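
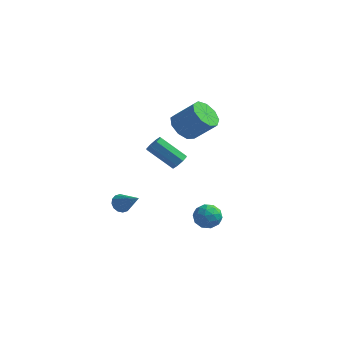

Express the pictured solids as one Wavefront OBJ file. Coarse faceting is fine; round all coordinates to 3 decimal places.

v -1.386 0.304 2.323
v -0.902 -0.331 1.908
v 0.251 -0.179 3.022
v -0.234 0.456 3.437
v -0.758 0.224 1.684
v 0.395 0.376 2.797
v -0.908 0.816 1.758
v 0.244 0.968 2.872
v -1.282 1.169 2.097
v -0.129 1.321 3.211
v -1.705 1.117 2.542
v -0.552 1.269 3.655
v -1.978 0.684 2.884
v -0.826 0.836 3.998
v -1.975 0.074 2.964
v -0.822 0.226 4.078
v -1.696 -0.429 2.744
v -0.544 -0.277 3.858
v -1.272 -0.589 2.327
v -0.12 -0.437 3.441
v 0.899 -3.384 -1.623
v 1.414 -2.829 -1.658
v 1.626 -4.011 -0.862
v 2.141 -3.456 -0.897
v 1.481 -3.339 -0.546
v 1.031 -2.951 -1.016
v 2.009 -3.889 -1.504
v 1.559 -3.501 -1.974
v 2.099 -3.141 -1.584
v 1.773 -2.801 -0.992
v 1.267 -4.039 -1.528
v 0.941 -3.699 -0.936
v 1.093 -3.052 -1.707
v 1.947 -3.788 -0.813
v 1.559 -3.719 -0.606
v 1.862 -3.393 -0.627
v 0.868 -3.123 -1.33
v 1.17 -2.797 -1.35
v 1.209 -3.097 -0.697
v 1.87 -4.043 -1.17
v 2.172 -3.717 -1.19
v 1.178 -3.447 -1.893
v 1.481 -3.121 -1.914
v 1.831 -3.743 -1.823
v 1.798 -2.909 -1.684
v 2.225 -3.278 -1.237
v 2.148 -3.532 -1.594
v 1.884 -3.304 -1.87
v 1.606 -2.709 -1.336
v 2.033 -3.078 -0.889
v 1.645 -3.008 -0.683
v 1.381 -2.781 -0.959
v 2.009 -2.893 -1.293
v 1.007 -3.762 -1.631
v 1.434 -4.131 -1.184
v 1.659 -4.059 -1.561
v 1.395 -3.832 -1.837
v 0.815 -3.562 -1.283
v 1.242 -3.931 -0.836
v 1.156 -3.536 -0.65
v 0.892 -3.308 -0.926
v 1.031 -3.947 -1.227
v -4.582 -0.233 -3.73
v -4.355 -0.545 -4.177
v -3.358 -0.747 -2.75
v -4.223 -0.27 -4.197
v -4.187 0.014 -4.093
v -4.257 0.233 -3.891
v -4.414 0.326 -3.647
v -4.615 0.27 -3.424
v -4.808 0.079 -3.284
v -4.94 -0.195 -3.263
v -4.976 -0.48 -3.368
v -4.906 -0.698 -3.57
v -4.749 -0.792 -3.814
v -4.548 -0.736 -4.037
v -2.502 2.381 -1.595
v -2.179 2.072 -1.257
v -3.575 1.89 -0.088
v -3.898 2.199 -0.425
v -2.158 2.49 -1.167
v -3.554 2.309 0.003
v -2.338 2.845 -1.327
v -3.734 2.663 -0.158
v -2.615 2.927 -1.644
v -4.01 2.746 -0.475
v -2.825 2.69 -1.932
v -4.221 2.508 -0.763
v -2.846 2.271 -2.023
v -4.242 2.09 -0.853
v -2.666 1.917 -1.862
v -4.062 1.735 -0.693
v -2.39 1.834 -1.545
v -3.785 1.653 -0.376
f 2 1 5
f 2 5 3
f 3 5 6
f 3 6 4
f 5 1 7
f 5 7 6
f 6 7 8
f 6 8 4
f 7 1 9
f 7 9 8
f 8 9 10
f 8 10 4
f 9 1 11
f 9 11 10
f 10 11 12
f 10 12 4
f 11 1 13
f 11 13 12
f 12 13 14
f 12 14 4
f 13 1 15
f 13 15 14
f 14 15 16
f 14 16 4
f 15 1 17
f 15 17 16
f 16 17 18
f 16 18 4
f 17 1 19
f 17 19 18
f 18 19 20
f 18 20 4
f 19 1 2
f 19 2 20
f 20 2 3
f 20 3 4
f 21 58 37
f 58 32 61
f 37 61 26
f 58 61 37
f 21 37 33
f 37 26 38
f 33 38 22
f 37 38 33
f 21 33 42
f 33 22 43
f 42 43 28
f 33 43 42
f 21 42 54
f 42 28 57
f 54 57 31
f 42 57 54
f 21 54 58
f 54 31 62
f 58 62 32
f 54 62 58
f 22 38 49
f 38 26 52
f 49 52 30
f 38 52 49
f 26 61 39
f 61 32 60
f 39 60 25
f 61 60 39
f 32 62 59
f 62 31 55
f 59 55 23
f 62 55 59
f 31 57 56
f 57 28 44
f 56 44 27
f 57 44 56
f 28 43 48
f 43 22 45
f 48 45 29
f 43 45 48
f 24 50 36
f 50 30 51
f 36 51 25
f 50 51 36
f 24 36 34
f 36 25 35
f 34 35 23
f 36 35 34
f 24 34 41
f 34 23 40
f 41 40 27
f 34 40 41
f 24 41 46
f 41 27 47
f 46 47 29
f 41 47 46
f 24 46 50
f 46 29 53
f 50 53 30
f 46 53 50
f 25 51 39
f 51 30 52
f 39 52 26
f 51 52 39
f 23 35 59
f 35 25 60
f 59 60 32
f 35 60 59
f 27 40 56
f 40 23 55
f 56 55 31
f 40 55 56
f 29 47 48
f 47 27 44
f 48 44 28
f 47 44 48
f 30 53 49
f 53 29 45
f 49 45 22
f 53 45 49
f 64 63 66
f 64 66 65
f 66 63 67
f 66 67 65
f 67 63 68
f 67 68 65
f 68 63 69
f 68 69 65
f 69 63 70
f 69 70 65
f 70 63 71
f 70 71 65
f 71 63 72
f 71 72 65
f 72 63 73
f 72 73 65
f 73 63 74
f 73 74 65
f 74 63 75
f 74 75 65
f 75 63 76
f 75 76 65
f 76 63 64
f 76 64 65
f 78 77 81
f 78 81 79
f 79 81 82
f 79 82 80
f 81 77 83
f 81 83 82
f 82 83 84
f 82 84 80
f 83 77 85
f 83 85 84
f 84 85 86
f 84 86 80
f 85 77 87
f 85 87 86
f 86 87 88
f 86 88 80
f 87 77 89
f 87 89 88
f 88 89 90
f 88 90 80
f 89 77 91
f 89 91 90
f 90 91 92
f 90 92 80
f 91 77 93
f 91 93 92
f 92 93 94
f 92 94 80
f 93 77 78
f 93 78 94
f 94 78 79
f 94 79 80



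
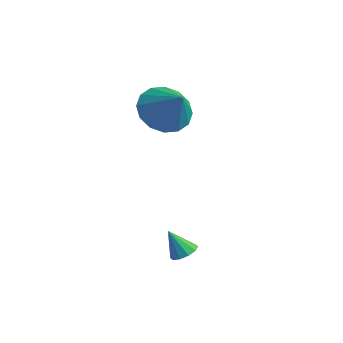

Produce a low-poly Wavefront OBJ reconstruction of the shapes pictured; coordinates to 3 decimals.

v -2.669 2.943 2.682
v -1.891 2.812 1.929
v -1.591 2.697 3.838
v -1.891 3.364 2.046
v -2.099 3.804 2.333
v -2.459 4.012 2.713
v -2.876 3.934 3.085
v -3.238 3.59 3.349
v -3.447 3.073 3.434
v -3.447 2.521 3.318
v -3.239 2.082 3.031
v -2.879 1.874 2.65
v -2.462 1.952 2.278
v -2.1 2.295 2.014
v 0.84 0.071 -1.748
v 1.151 0.428 -1.49
v 0.3 -0.151 -0.792
v 0.883 0.589 -1.604
v 0.597 0.553 -1.773
v 0.405 0.332 -1.933
v 0.378 0.011 -2.022
v 0.528 -0.287 -2.007
v 0.797 -0.448 -1.892
v 1.082 -0.411 -1.723
v 1.275 -0.191 -1.563
v 1.301 0.13 -1.474
f 2 1 4
f 2 4 3
f 4 1 5
f 4 5 3
f 5 1 6
f 5 6 3
f 6 1 7
f 6 7 3
f 7 1 8
f 7 8 3
f 8 1 9
f 8 9 3
f 9 1 10
f 9 10 3
f 10 1 11
f 10 11 3
f 11 1 12
f 11 12 3
f 12 1 13
f 12 13 3
f 13 1 14
f 13 14 3
f 14 1 2
f 14 2 3
f 16 15 18
f 16 18 17
f 18 15 19
f 18 19 17
f 19 15 20
f 19 20 17
f 20 15 21
f 20 21 17
f 21 15 22
f 21 22 17
f 22 15 23
f 22 23 17
f 23 15 24
f 23 24 17
f 24 15 25
f 24 25 17
f 25 15 26
f 25 26 17
f 26 15 16
f 26 16 17



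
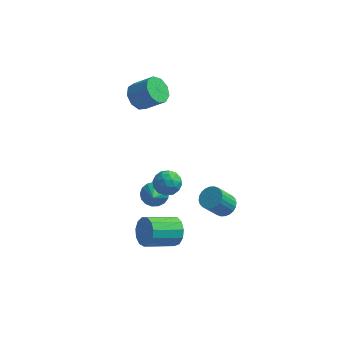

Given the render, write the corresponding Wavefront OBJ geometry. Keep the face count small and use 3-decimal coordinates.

v 2.078 -0.837 -3.302
v 2.586 -1.135 -2.731
v 1.31 -2.041 -2.067
v 0.802 -1.743 -2.638
v 2.404 -0.749 -2.554
v 1.127 -1.654 -1.891
v 2.118 -0.391 -2.615
v 0.842 -1.296 -1.952
v 1.82 -0.174 -2.894
v 0.543 -1.08 -2.23
v 1.604 -0.168 -3.302
v 0.327 -1.074 -2.639
v 1.538 -0.375 -3.71
v 0.261 -1.281 -3.047
v 1.644 -0.728 -3.989
v 0.367 -1.634 -3.325
v 1.888 -1.116 -4.049
v 0.611 -2.022 -3.385
v 2.192 -1.415 -3.872
v 0.916 -2.321 -3.209
v 2.46 -1.531 -3.514
v 1.184 -2.437 -2.851
v 2.607 -1.426 -3.089
v 1.331 -2.332 -2.425
v 1.265 -1.539 0.287
v 1.536 -1.88 -0.235
v 1.395 -2.361 0.893
v 1.792 -1.736 -0.094
v 1.927 -1.547 0.133
v 1.911 -1.356 0.396
v 1.747 -1.207 0.634
v 1.472 -1.134 0.793
v 1.15 -1.153 0.835
v 0.854 -1.261 0.752
v 0.653 -1.432 0.563
v 0.591 -1.628 0.31
v 0.684 -1.803 0.052
v 0.911 -1.918 -0.152
v 1.218 -1.946 -0.256
v 2.177 -1.194 1.245
v 2.512 -1.478 1.822
v 1.348 -2.022 1.318
v 1.683 -2.306 1.895
v 1.359 -1.659 1.946
v 1.871 -1.147 1.901
v 1.989 -2.353 1.239
v 2.501 -1.841 1.194
v 2.396 -2.194 1.818
v 2.006 -1.766 2.256
v 1.854 -1.734 0.884
v 1.464 -1.306 1.322
v 2.417 -1.263 1.527
v 1.443 -2.237 1.613
v 1.252 -1.856 1.643
v 1.449 -2.024 1.982
v 2.041 -1.069 1.573
v 2.238 -1.236 1.913
v 1.56 -1.342 1.986
v 1.622 -2.264 1.227
v 1.819 -2.431 1.567
v 2.411 -1.476 1.158
v 2.608 -1.644 1.497
v 2.3 -2.158 1.154
v 2.546 -1.852 1.864
v 2.059 -2.338 1.907
v 2.238 -2.365 1.521
v 2.539 -2.065 1.495
v 2.317 -1.6 2.121
v 1.83 -2.086 2.164
v 1.639 -1.706 2.194
v 1.94 -1.405 2.168
v 2.249 -2.021 2.119
v 2.03 -1.414 0.976
v 1.543 -1.9 1.019
v 1.92 -2.095 0.972
v 2.221 -1.794 0.946
v 1.801 -1.162 1.233
v 1.314 -1.648 1.276
v 1.321 -1.435 1.645
v 1.622 -1.135 1.619
v 1.611 -1.479 1.021
v -0.688 3.651 2.534
v -0.182 3.881 1.958
v 0.834 3.779 2.811
v 0.328 3.549 3.386
v -0.367 4.318 2.231
v 0.649 4.217 3.083
v -0.702 4.443 2.645
v 0.314 4.341 3.497
v -1.031 4.197 3.007
v -0.015 4.096 3.86
v -1.199 3.696 3.148
v -0.183 3.594 4
v -1.128 3.173 3.001
v -0.112 3.072 3.854
v -0.851 2.874 2.636
v 0.165 2.773 3.488
v -0.498 2.938 2.223
v 0.518 2.837 3.075
v -0.234 3.336 1.955
v 0.782 3.235 2.807
v 4.13 1.195 -2.861
v 4.496 0.651 -2.934
v 3.896 0.1 -1.832
v 3.53 0.645 -1.759
v 4.647 0.793 -2.781
v 4.047 0.242 -1.679
v 4.719 0.996 -2.64
v 4.119 0.445 -1.538
v 4.701 1.229 -2.533
v 4.102 0.679 -1.431
v 4.597 1.458 -2.476
v 3.997 0.907 -1.374
v 4.421 1.646 -2.477
v 3.822 1.095 -1.375
v 4.201 1.766 -2.537
v 3.602 1.215 -1.435
v 3.97 1.799 -2.646
v 3.371 1.248 -1.544
v 3.764 1.74 -2.788
v 3.164 1.189 -1.686
v 3.613 1.598 -2.941
v 3.013 1.047 -1.839
v 3.541 1.395 -3.082
v 2.941 0.844 -1.98
v 3.558 1.161 -3.189
v 2.959 0.611 -2.087
v 3.663 0.933 -3.246
v 3.063 0.382 -2.144
v 3.838 0.745 -3.245
v 3.239 0.194 -2.143
v 4.058 0.625 -3.185
v 3.459 0.074 -2.083
v 4.289 0.592 -3.076
v 3.69 0.041 -1.974
f 2 1 5
f 2 5 3
f 3 5 6
f 3 6 4
f 5 1 7
f 5 7 6
f 6 7 8
f 6 8 4
f 7 1 9
f 7 9 8
f 8 9 10
f 8 10 4
f 9 1 11
f 9 11 10
f 10 11 12
f 10 12 4
f 11 1 13
f 11 13 12
f 12 13 14
f 12 14 4
f 13 1 15
f 13 15 14
f 14 15 16
f 14 16 4
f 15 1 17
f 15 17 16
f 16 17 18
f 16 18 4
f 17 1 19
f 17 19 18
f 18 19 20
f 18 20 4
f 19 1 21
f 19 21 20
f 20 21 22
f 20 22 4
f 21 1 23
f 21 23 22
f 22 23 24
f 22 24 4
f 23 1 2
f 23 2 24
f 24 2 3
f 24 3 4
f 26 25 28
f 26 28 27
f 28 25 29
f 28 29 27
f 29 25 30
f 29 30 27
f 30 25 31
f 30 31 27
f 31 25 32
f 31 32 27
f 32 25 33
f 32 33 27
f 33 25 34
f 33 34 27
f 34 25 35
f 34 35 27
f 35 25 36
f 35 36 27
f 36 25 37
f 36 37 27
f 37 25 38
f 37 38 27
f 38 25 39
f 38 39 27
f 39 25 26
f 39 26 27
f 40 77 56
f 77 51 80
f 56 80 45
f 77 80 56
f 40 56 52
f 56 45 57
f 52 57 41
f 56 57 52
f 40 52 61
f 52 41 62
f 61 62 47
f 52 62 61
f 40 61 73
f 61 47 76
f 73 76 50
f 61 76 73
f 40 73 77
f 73 50 81
f 77 81 51
f 73 81 77
f 41 57 68
f 57 45 71
f 68 71 49
f 57 71 68
f 45 80 58
f 80 51 79
f 58 79 44
f 80 79 58
f 51 81 78
f 81 50 74
f 78 74 42
f 81 74 78
f 50 76 75
f 76 47 63
f 75 63 46
f 76 63 75
f 47 62 67
f 62 41 64
f 67 64 48
f 62 64 67
f 43 69 55
f 69 49 70
f 55 70 44
f 69 70 55
f 43 55 53
f 55 44 54
f 53 54 42
f 55 54 53
f 43 53 60
f 53 42 59
f 60 59 46
f 53 59 60
f 43 60 65
f 60 46 66
f 65 66 48
f 60 66 65
f 43 65 69
f 65 48 72
f 69 72 49
f 65 72 69
f 44 70 58
f 70 49 71
f 58 71 45
f 70 71 58
f 42 54 78
f 54 44 79
f 78 79 51
f 54 79 78
f 46 59 75
f 59 42 74
f 75 74 50
f 59 74 75
f 48 66 67
f 66 46 63
f 67 63 47
f 66 63 67
f 49 72 68
f 72 48 64
f 68 64 41
f 72 64 68
f 83 82 86
f 83 86 84
f 84 86 87
f 84 87 85
f 86 82 88
f 86 88 87
f 87 88 89
f 87 89 85
f 88 82 90
f 88 90 89
f 89 90 91
f 89 91 85
f 90 82 92
f 90 92 91
f 91 92 93
f 91 93 85
f 92 82 94
f 92 94 93
f 93 94 95
f 93 95 85
f 94 82 96
f 94 96 95
f 95 96 97
f 95 97 85
f 96 82 98
f 96 98 97
f 97 98 99
f 97 99 85
f 98 82 100
f 98 100 99
f 99 100 101
f 99 101 85
f 100 82 83
f 100 83 101
f 101 83 84
f 101 84 85
f 103 102 106
f 103 106 104
f 104 106 107
f 104 107 105
f 106 102 108
f 106 108 107
f 107 108 109
f 107 109 105
f 108 102 110
f 108 110 109
f 109 110 111
f 109 111 105
f 110 102 112
f 110 112 111
f 111 112 113
f 111 113 105
f 112 102 114
f 112 114 113
f 113 114 115
f 113 115 105
f 114 102 116
f 114 116 115
f 115 116 117
f 115 117 105
f 116 102 118
f 116 118 117
f 117 118 119
f 117 119 105
f 118 102 120
f 118 120 119
f 119 120 121
f 119 121 105
f 120 102 122
f 120 122 121
f 121 122 123
f 121 123 105
f 122 102 124
f 122 124 123
f 123 124 125
f 123 125 105
f 124 102 126
f 124 126 125
f 125 126 127
f 125 127 105
f 126 102 128
f 126 128 127
f 127 128 129
f 127 129 105
f 128 102 130
f 128 130 129
f 129 130 131
f 129 131 105
f 130 102 132
f 130 132 131
f 131 132 133
f 131 133 105
f 132 102 134
f 132 134 133
f 133 134 135
f 133 135 105
f 134 102 103
f 134 103 135
f 135 103 104
f 135 104 105



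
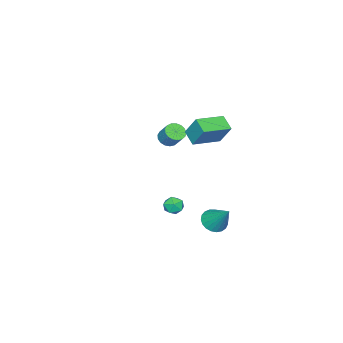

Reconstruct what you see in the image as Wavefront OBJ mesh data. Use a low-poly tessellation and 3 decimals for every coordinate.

v -0.98 1.729 2.825
v -1.479 0.863 3.393
v -0.859 2.582 4.232
v -1.358 1.715 4.8
v 0.798 0.925 3.16
v 0.299 0.058 3.728
v 0.919 1.777 4.567
v 0.42 0.911 5.135
v -1.029 1.366 -4.427
v -0.146 1.303 -4.639
v -0.551 2.694 -2.833
v -0.257 1.597 -4.851
v -0.501 1.85 -4.989
v -0.837 2.02 -5.03
v -1.206 2.077 -4.967
v -1.544 2.011 -4.811
v -1.793 1.833 -4.588
v -1.91 1.574 -4.338
v -1.874 1.28 -4.103
v -1.693 1 -3.924
v -1.396 0.784 -3.832
v -1.036 0.668 -3.844
v -0.675 0.672 -3.956
v -0.375 0.797 -4.15
v -0.188 1.02 -4.391
v -3.973 -3.945 -0.221
v -3.355 -3.778 -0.551
v -3.049 -3.009 0.412
v -3.667 -3.175 0.741
v -3.577 -3.543 -0.669
v -3.271 -2.773 0.294
v -3.89 -3.399 -0.684
v -3.584 -2.63 0.279
v -4.222 -3.381 -0.593
v -3.916 -2.611 0.369
v -4.497 -3.492 -0.418
v -4.191 -2.722 0.545
v -4.652 -3.706 -0.197
v -4.346 -2.936 0.766
v -4.651 -3.975 0.018
v -4.345 -3.206 0.981
v -4.495 -4.238 0.178
v -4.19 -3.468 1.141
v -4.22 -4.433 0.247
v -3.914 -3.663 1.21
v -3.887 -4.516 0.208
v -3.582 -3.747 1.171
v -3.575 -4.469 0.071
v -3.269 -3.699 1.034
v -3.353 -4.301 -0.133
v -3.048 -3.532 0.83
v -3.274 -4.052 -0.357
v -2.968 -3.282 0.605
v 3.711 2.035 -0.618
v 4.193 1.519 -0.735
v 2.947 1.241 -0.265
v 3.429 0.725 -0.382
v 3.527 1.191 0.152
v 3.999 1.681 -0.067
v 3.141 1.079 -0.933
v 3.613 1.569 -1.152
v 3.84 0.928 -0.93
v 4.078 0.998 -0.26
v 3.062 1.762 -0.74
v 3.3 1.832 -0.07
f 2 4 1
f 5 2 1
f 1 4 3
f 3 5 1
f 2 8 4
f 6 2 5
f 6 8 2
f 4 8 3
f 7 5 3
f 3 8 7
f 7 6 5
f 8 6 7
f 10 9 12
f 10 12 11
f 12 9 13
f 12 13 11
f 13 9 14
f 13 14 11
f 14 9 15
f 14 15 11
f 15 9 16
f 15 16 11
f 16 9 17
f 16 17 11
f 17 9 18
f 17 18 11
f 18 9 19
f 18 19 11
f 19 9 20
f 19 20 11
f 20 9 21
f 20 21 11
f 21 9 22
f 21 22 11
f 22 9 23
f 22 23 11
f 23 9 24
f 23 24 11
f 24 9 25
f 24 25 11
f 25 9 10
f 25 10 11
f 27 26 30
f 27 30 28
f 28 30 31
f 28 31 29
f 30 26 32
f 30 32 31
f 31 32 33
f 31 33 29
f 32 26 34
f 32 34 33
f 33 34 35
f 33 35 29
f 34 26 36
f 34 36 35
f 35 36 37
f 35 37 29
f 36 26 38
f 36 38 37
f 37 38 39
f 37 39 29
f 38 26 40
f 38 40 39
f 39 40 41
f 39 41 29
f 40 26 42
f 40 42 41
f 41 42 43
f 41 43 29
f 42 26 44
f 42 44 43
f 43 44 45
f 43 45 29
f 44 26 46
f 44 46 45
f 45 46 47
f 45 47 29
f 46 26 48
f 46 48 47
f 47 48 49
f 47 49 29
f 48 26 50
f 48 50 49
f 49 50 51
f 49 51 29
f 50 26 52
f 50 52 51
f 51 52 53
f 51 53 29
f 52 26 27
f 52 27 53
f 53 27 28
f 53 28 29
f 54 65 59
f 54 59 55
f 54 55 61
f 54 61 64
f 54 64 65
f 55 59 63
f 59 65 58
f 65 64 56
f 64 61 60
f 61 55 62
f 57 63 58
f 57 58 56
f 57 56 60
f 57 60 62
f 57 62 63
f 58 63 59
f 56 58 65
f 60 56 64
f 62 60 61
f 63 62 55



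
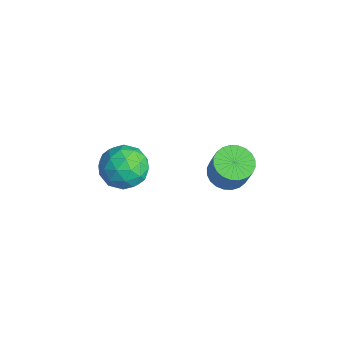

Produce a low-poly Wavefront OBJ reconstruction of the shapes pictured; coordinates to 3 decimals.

v -1.764 3.302 -0.767
v -0.851 3.126 -1.187
v -0.143 3.142 0.347
v -1.056 3.318 0.767
v -0.861 3.523 -1.186
v -0.153 3.539 0.348
v -1.008 3.888 -1.122
v -0.3 3.904 0.412
v -1.271 4.163 -1.004
v -0.562 4.179 0.53
v -1.608 4.307 -0.85
v -0.9 4.323 0.684
v -1.969 4.298 -0.683
v -1.261 4.314 0.851
v -2.299 4.137 -0.529
v -1.591 4.153 1.005
v -2.548 3.849 -0.411
v -1.839 3.865 1.123
v -2.677 3.478 -0.347
v -1.969 3.494 1.187
v -2.667 3.081 -0.348
v -1.959 3.097 1.186
v -2.52 2.716 -0.412
v -1.812 2.732 1.122
v -2.258 2.441 -0.53
v -1.549 2.457 1.004
v -1.92 2.297 -0.684
v -1.212 2.313 0.85
v -1.559 2.306 -0.851
v -0.851 2.322 0.683
v -1.229 2.467 -1.005
v -0.521 2.483 0.529
v -0.981 2.755 -1.123
v -0.272 2.771 0.411
v -1.967 -1.696 3.299
v -1.261 -1.245 2.37
v -0.759 -3.315 3.43
v -0.053 -2.864 2.501
v -0.059 -2.295 3.615
v -0.806 -1.294 3.534
v -1.214 -3.266 2.266
v -1.961 -2.265 2.185
v -0.796 -2.215 1.731
v -0.082 -1.615 2.565
v -1.938 -2.945 3.235
v -1.224 -2.345 4.069
v -1.72 -1.328 2.823
v -0.3 -3.232 2.977
v -0.303 -2.897 3.632
v 0.112 -2.632 3.086
v -1.453 -1.357 3.507
v -1.038 -1.092 2.961
v -0.331 -1.709 3.693
v -0.982 -3.468 2.839
v -0.567 -3.203 2.293
v -2.132 -1.928 2.714
v -1.717 -1.663 2.168
v -1.689 -2.851 2.107
v -1.032 -1.633 1.901
v -0.322 -2.585 1.979
v -1.004 -2.821 1.84
v -1.443 -2.233 1.793
v -0.612 -1.28 2.392
v 0.098 -2.232 2.469
v 0.094 -1.897 3.124
v -0.345 -1.309 3.076
v -0.339 -1.851 2.016
v -2.118 -2.328 3.331
v -1.408 -3.28 3.408
v -1.675 -3.251 2.724
v -2.114 -2.663 2.676
v -1.698 -1.975 3.821
v -0.988 -2.927 3.899
v -0.577 -2.327 4.007
v -1.016 -1.739 3.96
v -1.681 -2.709 3.784
f 2 1 5
f 2 5 3
f 3 5 6
f 3 6 4
f 5 1 7
f 5 7 6
f 6 7 8
f 6 8 4
f 7 1 9
f 7 9 8
f 8 9 10
f 8 10 4
f 9 1 11
f 9 11 10
f 10 11 12
f 10 12 4
f 11 1 13
f 11 13 12
f 12 13 14
f 12 14 4
f 13 1 15
f 13 15 14
f 14 15 16
f 14 16 4
f 15 1 17
f 15 17 16
f 16 17 18
f 16 18 4
f 17 1 19
f 17 19 18
f 18 19 20
f 18 20 4
f 19 1 21
f 19 21 20
f 20 21 22
f 20 22 4
f 21 1 23
f 21 23 22
f 22 23 24
f 22 24 4
f 23 1 25
f 23 25 24
f 24 25 26
f 24 26 4
f 25 1 27
f 25 27 26
f 26 27 28
f 26 28 4
f 27 1 29
f 27 29 28
f 28 29 30
f 28 30 4
f 29 1 31
f 29 31 30
f 30 31 32
f 30 32 4
f 31 1 33
f 31 33 32
f 32 33 34
f 32 34 4
f 33 1 2
f 33 2 34
f 34 2 3
f 34 3 4
f 35 72 51
f 72 46 75
f 51 75 40
f 72 75 51
f 35 51 47
f 51 40 52
f 47 52 36
f 51 52 47
f 35 47 56
f 47 36 57
f 56 57 42
f 47 57 56
f 35 56 68
f 56 42 71
f 68 71 45
f 56 71 68
f 35 68 72
f 68 45 76
f 72 76 46
f 68 76 72
f 36 52 63
f 52 40 66
f 63 66 44
f 52 66 63
f 40 75 53
f 75 46 74
f 53 74 39
f 75 74 53
f 46 76 73
f 76 45 69
f 73 69 37
f 76 69 73
f 45 71 70
f 71 42 58
f 70 58 41
f 71 58 70
f 42 57 62
f 57 36 59
f 62 59 43
f 57 59 62
f 38 64 50
f 64 44 65
f 50 65 39
f 64 65 50
f 38 50 48
f 50 39 49
f 48 49 37
f 50 49 48
f 38 48 55
f 48 37 54
f 55 54 41
f 48 54 55
f 38 55 60
f 55 41 61
f 60 61 43
f 55 61 60
f 38 60 64
f 60 43 67
f 64 67 44
f 60 67 64
f 39 65 53
f 65 44 66
f 53 66 40
f 65 66 53
f 37 49 73
f 49 39 74
f 73 74 46
f 49 74 73
f 41 54 70
f 54 37 69
f 70 69 45
f 54 69 70
f 43 61 62
f 61 41 58
f 62 58 42
f 61 58 62
f 44 67 63
f 67 43 59
f 63 59 36
f 67 59 63



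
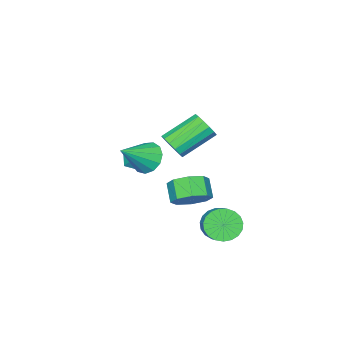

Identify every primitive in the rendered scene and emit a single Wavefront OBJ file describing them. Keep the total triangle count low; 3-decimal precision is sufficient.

v 0.142 1.179 -1.737
v 0.863 0.959 -2.191
v 1.42 1.641 -1.636
v 0.698 1.861 -1.183
v 0.728 1.233 -2.392
v 1.284 1.915 -1.837
v 0.491 1.498 -2.479
v 1.048 2.18 -1.925
v 0.194 1.708 -2.439
v 0.75 2.389 -1.884
v -0.112 1.826 -2.277
v 0.444 2.508 -1.722
v -0.374 1.833 -2.022
v 0.182 2.514 -1.467
v -0.547 1.726 -1.718
v 0.009 2.407 -1.163
v -0.601 1.525 -1.417
v -0.045 2.206 -0.862
v -0.527 1.264 -1.171
v 0.03 1.945 -0.617
v -0.336 0.989 -1.024
v 0.22 1.67 -0.469
v -0.063 0.746 -1
v 0.493 1.427 -0.445
v 0.245 0.578 -1.103
v 0.801 1.26 -0.548
v 0.536 0.515 -1.316
v 1.092 1.196 -0.761
v 0.758 0.566 -1.602
v 1.314 1.247 -1.047
v 0.874 0.723 -1.911
v 1.43 1.405 -1.356
v 0.381 -0.241 -0.692
v 1.214 -0.37 -0.254
v 0.732 -1.027 0.47
v -0.101 -0.899 0.032
v 0.843 0.196 0.014
v 0.362 -0.462 0.737
v 0.202 0.505 -0.132
v -0.28 -0.153 0.591
v -0.335 0.378 -0.606
v -0.817 -0.28 0.118
v -0.452 -0.113 -1.13
v -0.934 -0.77 -0.406
v -0.082 -0.678 -1.397
v -0.563 -1.336 -0.674
v 0.56 -0.987 -1.251
v 0.078 -1.645 -0.528
v 1.097 -0.86 -0.778
v 0.615 -1.518 -0.054
v 0.364 -2.916 0.896
v 0.89 -2.556 0.26
v 1.816 -3.184 1.944
v 0.745 -2.173 0.559
v 0.478 -2.026 0.965
v 0.176 -2.162 1.349
v -0.066 -2.537 1.589
v -0.172 -3.033 1.609
v -0.108 -3.491 1.402
v 0.107 -3.767 1.035
v 0.403 -3.773 0.623
v 0.687 -3.507 0.298
v 0.869 -3.053 0.163
v 1.55 -0.356 3.274
v 1.926 -0.446 3.905
v 0.446 0.185 4.877
v 0.07 0.276 4.246
v 2.005 -0.088 3.793
v 0.525 0.543 4.765
v 1.962 0.198 3.542
v 0.482 0.829 4.514
v 1.809 0.335 3.219
v 0.329 0.967 4.191
v 1.586 0.288 2.911
v 0.106 0.919 3.883
v 1.354 0.068 2.7
v -0.126 0.7 3.672
v 1.174 -0.265 2.643
v -0.306 0.366 3.615
v 1.095 -0.623 2.755
v -0.385 0.008 3.727
v 1.138 -0.909 3.006
v -0.342 -0.278 3.978
v 1.291 -1.047 3.329
v -0.189 -0.415 4.301
v 1.514 -0.999 3.637
v 0.034 -0.368 4.609
v 1.746 -0.78 3.848
v 0.266 -0.148 4.82
v -0.029 -3.263 0.448
v 0.336 -3.453 -0.15
v -0.316 -4.387 0.63
v 0.049 -4.577 0.032
v 0.408 -4.34 0.616
v 0.585 -3.646 0.504
v -0.565 -4.194 -0.024
v -0.388 -3.5 -0.136
v 0.004 -4.029 -0.441
v 0.606 -4.119 -0.046
v -0.586 -3.721 0.526
v 0.016 -3.811 0.921
f 2 1 5
f 2 5 3
f 3 5 6
f 3 6 4
f 5 1 7
f 5 7 6
f 6 7 8
f 6 8 4
f 7 1 9
f 7 9 8
f 8 9 10
f 8 10 4
f 9 1 11
f 9 11 10
f 10 11 12
f 10 12 4
f 11 1 13
f 11 13 12
f 12 13 14
f 12 14 4
f 13 1 15
f 13 15 14
f 14 15 16
f 14 16 4
f 15 1 17
f 15 17 16
f 16 17 18
f 16 18 4
f 17 1 19
f 17 19 18
f 18 19 20
f 18 20 4
f 19 1 21
f 19 21 20
f 20 21 22
f 20 22 4
f 21 1 23
f 21 23 22
f 22 23 24
f 22 24 4
f 23 1 25
f 23 25 24
f 24 25 26
f 24 26 4
f 25 1 27
f 25 27 26
f 26 27 28
f 26 28 4
f 27 1 29
f 27 29 28
f 28 29 30
f 28 30 4
f 29 1 31
f 29 31 30
f 30 31 32
f 30 32 4
f 31 1 2
f 31 2 32
f 32 2 3
f 32 3 4
f 34 33 37
f 34 37 35
f 35 37 38
f 35 38 36
f 37 33 39
f 37 39 38
f 38 39 40
f 38 40 36
f 39 33 41
f 39 41 40
f 40 41 42
f 40 42 36
f 41 33 43
f 41 43 42
f 42 43 44
f 42 44 36
f 43 33 45
f 43 45 44
f 44 45 46
f 44 46 36
f 45 33 47
f 45 47 46
f 46 47 48
f 46 48 36
f 47 33 49
f 47 49 48
f 48 49 50
f 48 50 36
f 49 33 34
f 49 34 50
f 50 34 35
f 50 35 36
f 52 51 54
f 52 54 53
f 54 51 55
f 54 55 53
f 55 51 56
f 55 56 53
f 56 51 57
f 56 57 53
f 57 51 58
f 57 58 53
f 58 51 59
f 58 59 53
f 59 51 60
f 59 60 53
f 60 51 61
f 60 61 53
f 61 51 62
f 61 62 53
f 62 51 63
f 62 63 53
f 63 51 52
f 63 52 53
f 65 64 68
f 65 68 66
f 66 68 69
f 66 69 67
f 68 64 70
f 68 70 69
f 69 70 71
f 69 71 67
f 70 64 72
f 70 72 71
f 71 72 73
f 71 73 67
f 72 64 74
f 72 74 73
f 73 74 75
f 73 75 67
f 74 64 76
f 74 76 75
f 75 76 77
f 75 77 67
f 76 64 78
f 76 78 77
f 77 78 79
f 77 79 67
f 78 64 80
f 78 80 79
f 79 80 81
f 79 81 67
f 80 64 82
f 80 82 81
f 81 82 83
f 81 83 67
f 82 64 84
f 82 84 83
f 83 84 85
f 83 85 67
f 84 64 86
f 84 86 85
f 85 86 87
f 85 87 67
f 86 64 88
f 86 88 87
f 87 88 89
f 87 89 67
f 88 64 65
f 88 65 89
f 89 65 66
f 89 66 67
f 90 101 95
f 90 95 91
f 90 91 97
f 90 97 100
f 90 100 101
f 91 95 99
f 95 101 94
f 101 100 92
f 100 97 96
f 97 91 98
f 93 99 94
f 93 94 92
f 93 92 96
f 93 96 98
f 93 98 99
f 94 99 95
f 92 94 101
f 96 92 100
f 98 96 97
f 99 98 91



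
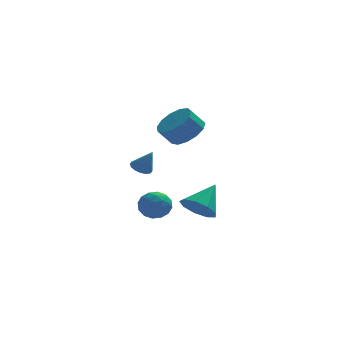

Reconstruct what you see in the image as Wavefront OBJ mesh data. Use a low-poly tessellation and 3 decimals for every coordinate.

v -3.683 -0.449 -1.884
v -3.017 -0.62 -2.438
v -4.083 -1.82 -1.942
v -3.417 -1.991 -2.496
v -3.249 -1.791 -1.653
v -3.002 -0.944 -1.617
v -4.098 -1.496 -2.763
v -3.851 -0.649 -2.727
v -3.274 -1.267 -2.982
v -2.749 -1.449 -2.296
v -4.351 -0.991 -2.084
v -3.826 -1.173 -1.398
v -3.315 -0.414 -2.156
v -3.785 -2.026 -2.224
v -3.686 -1.908 -1.728
v -3.295 -2.009 -2.054
v -3.306 -0.605 -1.673
v -2.915 -0.705 -1.999
v -3.051 -1.393 -1.537
v -4.185 -1.735 -2.381
v -3.794 -1.835 -2.707
v -3.805 -0.431 -2.326
v -3.414 -0.532 -2.652
v -4.049 -1.047 -2.843
v -3.075 -0.895 -2.802
v -3.31 -1.701 -2.835
v -3.71 -1.41 -2.992
v -3.565 -0.912 -2.971
v -2.766 -1.002 -2.398
v -3.001 -1.808 -2.432
v -2.902 -1.69 -1.936
v -2.757 -1.192 -1.915
v -2.917 -1.382 -2.718
v -4.099 -0.632 -1.948
v -4.334 -1.438 -1.982
v -4.343 -1.248 -2.465
v -4.198 -0.75 -2.444
v -3.79 -0.739 -1.545
v -4.025 -1.545 -1.578
v -3.535 -1.528 -1.409
v -3.39 -1.03 -1.388
v -4.183 -1.058 -1.662
v -2.051 -1.791 2.726
v -1.418 -2.467 3.154
v -2.097 -2.566 4.002
v -2.729 -1.889 3.574
v -1.255 -1.95 3.345
v -1.934 -2.048 4.192
v -1.345 -1.382 3.339
v -2.024 -1.481 4.187
v -1.659 -0.944 3.139
v -2.337 -1.043 3.986
v -2.097 -0.775 2.808
v -2.776 -0.874 3.655
v -2.52 -0.928 2.451
v -3.199 -1.027 3.298
v -2.794 -1.355 2.181
v -3.473 -1.454 3.028
v -2.833 -1.921 2.085
v -3.511 -2.019 2.932
v -2.622 -2.445 2.192
v -3.301 -2.543 3.039
v -2.231 -2.761 2.469
v -2.91 -2.86 3.316
v -1.782 -2.769 2.828
v -2.461 -2.868 3.675
v -1.298 -0.083 -3.018
v -0.462 -0.255 -3.595
v -0.282 0.903 -1.842
v -0.786 0.333 -3.809
v -1.349 0.726 -3.653
v -1.888 0.741 -3.199
v -2.151 0.37 -2.661
v -2.014 -0.213 -2.289
v -1.542 -0.735 -2.259
v -0.956 -0.952 -2.583
v -0.529 -0.763 -3.111
v -4.183 -1.027 0.264
v -3.678 -0.761 0.116
v -3.677 -1.373 1.376
v -3.842 -0.546 0.258
v -4.097 -0.46 0.401
v -4.376 -0.525 0.508
v -4.603 -0.725 0.549
v -4.717 -1.006 0.514
v -4.689 -1.293 0.412
v -4.525 -1.508 0.27
v -4.269 -1.594 0.127
v -3.991 -1.529 0.02
v -3.764 -1.328 -0.021
v -3.649 -1.048 0.014
f 1 38 17
f 38 12 41
f 17 41 6
f 38 41 17
f 1 17 13
f 17 6 18
f 13 18 2
f 17 18 13
f 1 13 22
f 13 2 23
f 22 23 8
f 13 23 22
f 1 22 34
f 22 8 37
f 34 37 11
f 22 37 34
f 1 34 38
f 34 11 42
f 38 42 12
f 34 42 38
f 2 18 29
f 18 6 32
f 29 32 10
f 18 32 29
f 6 41 19
f 41 12 40
f 19 40 5
f 41 40 19
f 12 42 39
f 42 11 35
f 39 35 3
f 42 35 39
f 11 37 36
f 37 8 24
f 36 24 7
f 37 24 36
f 8 23 28
f 23 2 25
f 28 25 9
f 23 25 28
f 4 30 16
f 30 10 31
f 16 31 5
f 30 31 16
f 4 16 14
f 16 5 15
f 14 15 3
f 16 15 14
f 4 14 21
f 14 3 20
f 21 20 7
f 14 20 21
f 4 21 26
f 21 7 27
f 26 27 9
f 21 27 26
f 4 26 30
f 26 9 33
f 30 33 10
f 26 33 30
f 5 31 19
f 31 10 32
f 19 32 6
f 31 32 19
f 3 15 39
f 15 5 40
f 39 40 12
f 15 40 39
f 7 20 36
f 20 3 35
f 36 35 11
f 20 35 36
f 9 27 28
f 27 7 24
f 28 24 8
f 27 24 28
f 10 33 29
f 33 9 25
f 29 25 2
f 33 25 29
f 44 43 47
f 44 47 45
f 45 47 48
f 45 48 46
f 47 43 49
f 47 49 48
f 48 49 50
f 48 50 46
f 49 43 51
f 49 51 50
f 50 51 52
f 50 52 46
f 51 43 53
f 51 53 52
f 52 53 54
f 52 54 46
f 53 43 55
f 53 55 54
f 54 55 56
f 54 56 46
f 55 43 57
f 55 57 56
f 56 57 58
f 56 58 46
f 57 43 59
f 57 59 58
f 58 59 60
f 58 60 46
f 59 43 61
f 59 61 60
f 60 61 62
f 60 62 46
f 61 43 63
f 61 63 62
f 62 63 64
f 62 64 46
f 63 43 65
f 63 65 64
f 64 65 66
f 64 66 46
f 65 43 44
f 65 44 66
f 66 44 45
f 66 45 46
f 68 67 70
f 68 70 69
f 70 67 71
f 70 71 69
f 71 67 72
f 71 72 69
f 72 67 73
f 72 73 69
f 73 67 74
f 73 74 69
f 74 67 75
f 74 75 69
f 75 67 76
f 75 76 69
f 76 67 77
f 76 77 69
f 77 67 68
f 77 68 69
f 79 78 81
f 79 81 80
f 81 78 82
f 81 82 80
f 82 78 83
f 82 83 80
f 83 78 84
f 83 84 80
f 84 78 85
f 84 85 80
f 85 78 86
f 85 86 80
f 86 78 87
f 86 87 80
f 87 78 88
f 87 88 80
f 88 78 89
f 88 89 80
f 89 78 90
f 89 90 80
f 90 78 91
f 90 91 80
f 91 78 79
f 91 79 80



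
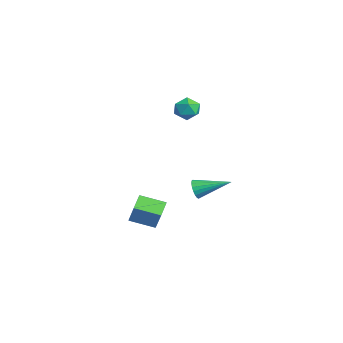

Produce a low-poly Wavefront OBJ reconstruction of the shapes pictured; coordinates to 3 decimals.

v -1.061 0.002 -1.386
v -0.707 0.074 -1.95
v -0.359 1.818 -0.714
v -0.968 0.2 -2.019
v -1.248 0.287 -1.962
v -1.49 0.317 -1.791
v -1.648 0.285 -1.54
v -1.689 0.197 -1.258
v -1.606 0.07 -1.002
v -1.414 -0.07 -0.821
v -1.153 -0.197 -0.752
v -0.874 -0.284 -0.809
v -0.631 -0.314 -0.98
v -0.474 -0.282 -1.231
v -0.433 -0.194 -1.513
v -0.516 -0.067 -1.77
v -3.513 0.871 4.027
v -3.003 0.513 3.447
v -4.437 -0.133 3.833
v -3.927 -0.491 3.253
v -3.705 -0.493 4.075
v -3.133 0.127 4.195
v -4.307 0.253 3.085
v -3.735 0.873 3.205
v -3.493 0.13 2.865
v -3.121 -0.33 3.477
v -4.319 0.71 3.803
v -3.947 0.25 4.415
v -2.382 -1.934 -4.785
v -2.938 -3.338 -4.32
v -3.238 -1.42 -4.256
v -3.794 -2.824 -3.79
v -1.446 -1.836 -3.37
v -2.002 -3.24 -2.904
v -2.302 -1.322 -2.84
v -2.858 -2.726 -2.375
f 2 1 4
f 2 4 3
f 4 1 5
f 4 5 3
f 5 1 6
f 5 6 3
f 6 1 7
f 6 7 3
f 7 1 8
f 7 8 3
f 8 1 9
f 8 9 3
f 9 1 10
f 9 10 3
f 10 1 11
f 10 11 3
f 11 1 12
f 11 12 3
f 12 1 13
f 12 13 3
f 13 1 14
f 13 14 3
f 14 1 15
f 14 15 3
f 15 1 16
f 15 16 3
f 16 1 2
f 16 2 3
f 17 28 22
f 17 22 18
f 17 18 24
f 17 24 27
f 17 27 28
f 18 22 26
f 22 28 21
f 28 27 19
f 27 24 23
f 24 18 25
f 20 26 21
f 20 21 19
f 20 19 23
f 20 23 25
f 20 25 26
f 21 26 22
f 19 21 28
f 23 19 27
f 25 23 24
f 26 25 18
f 30 32 29
f 33 30 29
f 29 32 31
f 31 33 29
f 30 36 32
f 34 30 33
f 34 36 30
f 32 36 31
f 35 33 31
f 31 36 35
f 35 34 33
f 36 34 35



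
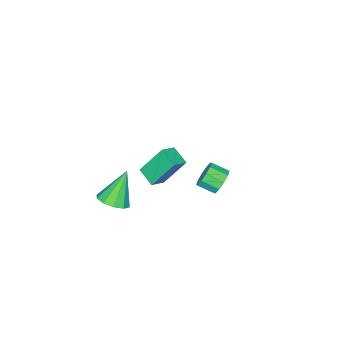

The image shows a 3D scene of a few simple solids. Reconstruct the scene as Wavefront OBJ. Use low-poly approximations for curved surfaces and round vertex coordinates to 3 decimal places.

v 1.691 0.304 3.876
v 2.54 0.218 4.27
v 1.982 1.281 3.462
v 2.831 1.195 3.856
v 2.349 -0.575 2.264
v 3.198 -0.661 2.658
v 2.64 0.402 1.85
v 3.489 0.316 2.244
v -3.543 -0.596 -3.537
v -3.133 -0.147 -2.972
v -2.766 -1.056 -2.518
v -3.177 -1.504 -3.083
v -3.601 -0.244 -2.787
v -3.235 -1.153 -2.333
v -4.048 -0.475 -2.889
v -3.681 -1.384 -2.435
v -4.302 -0.752 -3.239
v -3.935 -1.661 -2.784
v -4.266 -0.969 -3.702
v -3.899 -1.878 -3.248
v -3.954 -1.044 -4.102
v -3.587 -1.953 -3.648
v -3.485 -0.947 -4.287
v -3.119 -1.856 -3.833
v -3.039 -0.716 -4.185
v -2.672 -1.625 -3.731
v -2.785 -0.439 -3.836
v -2.418 -1.348 -3.381
v -2.821 -0.222 -3.372
v -2.454 -1.131 -2.918
v 2.998 -2.592 -1.254
v 3.636 -2.028 -0.906
v 1.962 -2.508 0.514
v 3.237 -1.709 -1.156
v 2.746 -1.728 -1.442
v 2.351 -2.076 -1.657
v 2.204 -2.622 -1.717
v 2.36 -3.156 -1.601
v 2.759 -3.475 -1.352
v 3.25 -3.456 -1.065
v 3.644 -3.108 -0.85
v 3.792 -2.562 -0.79
f 2 4 1
f 5 2 1
f 1 4 3
f 3 5 1
f 2 8 4
f 6 2 5
f 6 8 2
f 4 8 3
f 7 5 3
f 3 8 7
f 7 6 5
f 8 6 7
f 10 9 13
f 10 13 11
f 11 13 14
f 11 14 12
f 13 9 15
f 13 15 14
f 14 15 16
f 14 16 12
f 15 9 17
f 15 17 16
f 16 17 18
f 16 18 12
f 17 9 19
f 17 19 18
f 18 19 20
f 18 20 12
f 19 9 21
f 19 21 20
f 20 21 22
f 20 22 12
f 21 9 23
f 21 23 22
f 22 23 24
f 22 24 12
f 23 9 25
f 23 25 24
f 24 25 26
f 24 26 12
f 25 9 27
f 25 27 26
f 26 27 28
f 26 28 12
f 27 9 29
f 27 29 28
f 28 29 30
f 28 30 12
f 29 9 10
f 29 10 30
f 30 10 11
f 30 11 12
f 32 31 34
f 32 34 33
f 34 31 35
f 34 35 33
f 35 31 36
f 35 36 33
f 36 31 37
f 36 37 33
f 37 31 38
f 37 38 33
f 38 31 39
f 38 39 33
f 39 31 40
f 39 40 33
f 40 31 41
f 40 41 33
f 41 31 42
f 41 42 33
f 42 31 32
f 42 32 33



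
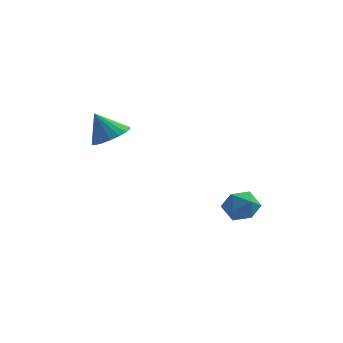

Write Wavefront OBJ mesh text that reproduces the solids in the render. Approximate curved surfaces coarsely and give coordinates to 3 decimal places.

v 2.976 2.171 -3.011
v 3.592 2.48 -3.415
v 3.368 0.98 -3.325
v 3.984 1.289 -3.729
v 3.963 1.34 -2.932
v 3.721 2.076 -2.738
v 3.239 1.384 -4.002
v 2.997 2.12 -3.808
v 3.755 1.994 -4.028
v 4.202 1.967 -3.366
v 2.758 1.493 -3.374
v 3.205 1.466 -2.712
v -1.304 0.913 0.064
v -0.799 0.313 0.337
v -1.936 0.887 1.176
v -0.625 0.621 0.443
v -0.586 0.987 0.474
v -0.688 1.338 0.423
v -0.913 1.605 0.302
v -1.215 1.735 0.133
v -1.534 1.702 -0.049
v -1.808 1.513 -0.209
v -1.982 1.205 -0.315
v -2.022 0.839 -0.346
v -1.919 0.488 -0.296
v -1.695 0.221 -0.175
v -1.393 0.091 -0.006
v -1.073 0.123 0.177
f 1 12 6
f 1 6 2
f 1 2 8
f 1 8 11
f 1 11 12
f 2 6 10
f 6 12 5
f 12 11 3
f 11 8 7
f 8 2 9
f 4 10 5
f 4 5 3
f 4 3 7
f 4 7 9
f 4 9 10
f 5 10 6
f 3 5 12
f 7 3 11
f 9 7 8
f 10 9 2
f 14 13 16
f 14 16 15
f 16 13 17
f 16 17 15
f 17 13 18
f 17 18 15
f 18 13 19
f 18 19 15
f 19 13 20
f 19 20 15
f 20 13 21
f 20 21 15
f 21 13 22
f 21 22 15
f 22 13 23
f 22 23 15
f 23 13 24
f 23 24 15
f 24 13 25
f 24 25 15
f 25 13 26
f 25 26 15
f 26 13 27
f 26 27 15
f 27 13 28
f 27 28 15
f 28 13 14
f 28 14 15



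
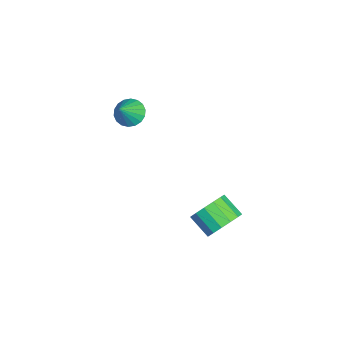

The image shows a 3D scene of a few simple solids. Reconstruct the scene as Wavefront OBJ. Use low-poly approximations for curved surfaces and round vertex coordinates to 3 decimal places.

v 3.971 1.683 -2.885
v 4.495 1.939 -2.048
v 3.733 1.113 -1.318
v 3.209 0.857 -2.155
v 4.097 2.286 -2.072
v 3.335 1.459 -1.342
v 3.665 2.47 -2.313
v 2.903 1.644 -1.583
v 3.315 2.444 -2.708
v 2.554 1.618 -1.978
v 3.141 2.214 -3.15
v 2.379 1.388 -2.42
v 3.189 1.842 -3.521
v 2.428 1.015 -2.791
v 3.447 1.427 -3.722
v 2.685 0.601 -2.992
v 3.845 1.081 -3.698
v 3.083 0.254 -2.968
v 4.277 0.896 -3.457
v 3.515 0.07 -2.727
v 4.626 0.922 -3.062
v 3.865 0.096 -2.332
v 4.801 1.152 -2.62
v 4.039 0.326 -1.89
v 4.752 1.525 -2.249
v 3.991 0.698 -1.519
v -2.533 -2.971 -0.418
v -1.904 -3.015 -0.958
v -1.607 -3.429 0.698
v -1.882 -2.668 -0.834
v -1.989 -2.381 -0.627
v -2.204 -2.211 -0.379
v -2.483 -2.191 -0.139
v -2.773 -2.326 0.046
v -3.015 -2.589 0.139
v -3.162 -2.928 0.122
v -3.184 -3.275 -0.002
v -3.077 -3.562 -0.208
v -2.862 -3.732 -0.456
v -2.582 -3.752 -0.697
v -2.293 -3.616 -0.882
v -2.05 -3.354 -0.975
f 2 1 5
f 2 5 3
f 3 5 6
f 3 6 4
f 5 1 7
f 5 7 6
f 6 7 8
f 6 8 4
f 7 1 9
f 7 9 8
f 8 9 10
f 8 10 4
f 9 1 11
f 9 11 10
f 10 11 12
f 10 12 4
f 11 1 13
f 11 13 12
f 12 13 14
f 12 14 4
f 13 1 15
f 13 15 14
f 14 15 16
f 14 16 4
f 15 1 17
f 15 17 16
f 16 17 18
f 16 18 4
f 17 1 19
f 17 19 18
f 18 19 20
f 18 20 4
f 19 1 21
f 19 21 20
f 20 21 22
f 20 22 4
f 21 1 23
f 21 23 22
f 22 23 24
f 22 24 4
f 23 1 25
f 23 25 24
f 24 25 26
f 24 26 4
f 25 1 2
f 25 2 26
f 26 2 3
f 26 3 4
f 28 27 30
f 28 30 29
f 30 27 31
f 30 31 29
f 31 27 32
f 31 32 29
f 32 27 33
f 32 33 29
f 33 27 34
f 33 34 29
f 34 27 35
f 34 35 29
f 35 27 36
f 35 36 29
f 36 27 37
f 36 37 29
f 37 27 38
f 37 38 29
f 38 27 39
f 38 39 29
f 39 27 40
f 39 40 29
f 40 27 41
f 40 41 29
f 41 27 42
f 41 42 29
f 42 27 28
f 42 28 29



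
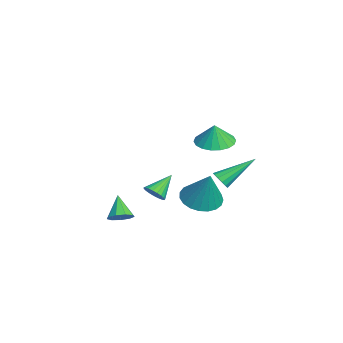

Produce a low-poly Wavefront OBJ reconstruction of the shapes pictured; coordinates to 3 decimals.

v 2.126 1.845 2.574
v 3.045 1.961 2.415
v 2.314 1.795 3.626
v 2.907 2.354 2.458
v 2.615 2.646 2.524
v 2.226 2.779 2.6
v 1.817 2.727 2.671
v 1.469 2.501 2.722
v 1.251 2.144 2.745
v 1.207 1.728 2.733
v 1.344 1.336 2.69
v 1.637 1.044 2.624
v 2.026 0.91 2.548
v 2.435 0.962 2.477
v 2.783 1.189 2.426
v 3 1.545 2.403
v -3.011 1.965 -3.633
v -2.038 1.718 -4.031
v -2.169 2.275 -1.767
v -2.056 2.162 -4.097
v -2.24 2.572 -4.082
v -2.556 2.877 -3.99
v -2.952 3.024 -3.836
v -3.357 2.988 -3.647
v -3.703 2.775 -3.455
v -3.929 2.422 -3.294
v -3.997 1.99 -3.191
v -3.894 1.553 -3.165
v -3.638 1.188 -3.22
v -3.274 0.957 -3.346
v -2.865 0.9 -3.521
v -2.481 1.028 -3.716
v -2.188 1.317 -3.896
v 1.956 -0.849 -0.692
v 2.192 -1.133 -0.231
v 1.344 0.009 0.152
v 2.363 -0.964 -0.28
v 2.463 -0.775 -0.399
v 2.476 -0.598 -0.569
v 2.399 -0.465 -0.761
v 2.245 -0.399 -0.94
v 2.042 -0.41 -1.076
v 1.823 -0.497 -1.146
v 1.628 -0.645 -1.137
v 1.489 -0.829 -1.052
v 1.431 -1.015 -0.903
v 1.464 -1.174 -0.719
v 1.582 -1.275 -0.529
v 1.765 -1.304 -0.368
v 1.98 -1.253 -0.262
v -0.054 -2.187 -3.176
v 0.398 -2.448 -2.789
v -0.946 -2.233 -2.164
v 0.41 -2.005 -2.759
v 0.204 -1.646 -2.923
v -0.122 -1.541 -3.206
v -0.417 -1.737 -3.475
v -0.542 -2.144 -3.604
v -0.438 -2.571 -3.533
v -0.155 -2.818 -3.295
v 0.175 -2.769 -3.001
v 2.468 2.055 0.225
v 2.794 2.334 -0.086
v 2.132 3.685 1.335
v 2.522 2.36 -0.206
v 2.233 2.289 -0.189
v 2.018 2.144 -0.041
v 1.946 1.97 0.192
v 2.04 1.824 0.435
v 2.27 1.751 0.611
v 2.562 1.775 0.665
v 2.825 1.888 0.579
v 2.975 2.054 0.38
v 2.963 2.22 0.133
f 2 1 4
f 2 4 3
f 4 1 5
f 4 5 3
f 5 1 6
f 5 6 3
f 6 1 7
f 6 7 3
f 7 1 8
f 7 8 3
f 8 1 9
f 8 9 3
f 9 1 10
f 9 10 3
f 10 1 11
f 10 11 3
f 11 1 12
f 11 12 3
f 12 1 13
f 12 13 3
f 13 1 14
f 13 14 3
f 14 1 15
f 14 15 3
f 15 1 16
f 15 16 3
f 16 1 2
f 16 2 3
f 18 17 20
f 18 20 19
f 20 17 21
f 20 21 19
f 21 17 22
f 21 22 19
f 22 17 23
f 22 23 19
f 23 17 24
f 23 24 19
f 24 17 25
f 24 25 19
f 25 17 26
f 25 26 19
f 26 17 27
f 26 27 19
f 27 17 28
f 27 28 19
f 28 17 29
f 28 29 19
f 29 17 30
f 29 30 19
f 30 17 31
f 30 31 19
f 31 17 32
f 31 32 19
f 32 17 33
f 32 33 19
f 33 17 18
f 33 18 19
f 35 34 37
f 35 37 36
f 37 34 38
f 37 38 36
f 38 34 39
f 38 39 36
f 39 34 40
f 39 40 36
f 40 34 41
f 40 41 36
f 41 34 42
f 41 42 36
f 42 34 43
f 42 43 36
f 43 34 44
f 43 44 36
f 44 34 45
f 44 45 36
f 45 34 46
f 45 46 36
f 46 34 47
f 46 47 36
f 47 34 48
f 47 48 36
f 48 34 49
f 48 49 36
f 49 34 50
f 49 50 36
f 50 34 35
f 50 35 36
f 52 51 54
f 52 54 53
f 54 51 55
f 54 55 53
f 55 51 56
f 55 56 53
f 56 51 57
f 56 57 53
f 57 51 58
f 57 58 53
f 58 51 59
f 58 59 53
f 59 51 60
f 59 60 53
f 60 51 61
f 60 61 53
f 61 51 52
f 61 52 53
f 63 62 65
f 63 65 64
f 65 62 66
f 65 66 64
f 66 62 67
f 66 67 64
f 67 62 68
f 67 68 64
f 68 62 69
f 68 69 64
f 69 62 70
f 69 70 64
f 70 62 71
f 70 71 64
f 71 62 72
f 71 72 64
f 72 62 73
f 72 73 64
f 73 62 74
f 73 74 64
f 74 62 63
f 74 63 64



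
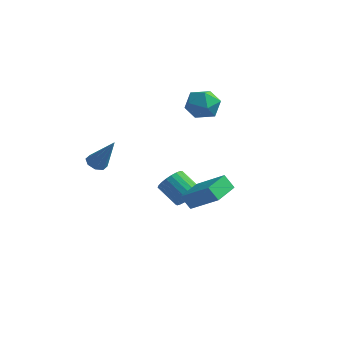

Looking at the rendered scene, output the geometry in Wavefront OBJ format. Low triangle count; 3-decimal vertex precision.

v -3.61 -0.62 0.347
v -3.086 -0.836 0.029
v -2.49 -0.62 2.193
v -3.108 -0.339 0.043
v -3.425 -0.007 0.234
v -3.849 -0.033 0.492
v -4.134 -0.403 0.664
v -4.112 -0.9 0.651
v -3.795 -1.232 0.459
v -3.371 -1.206 0.201
v 2.327 -2.444 0.369
v 4.022 -2.689 1.637
v 2.469 -0.875 0.484
v 4.163 -1.12 1.751
v 2.897 -2.44 -0.391
v 4.591 -2.685 0.876
v 3.038 -0.871 -0.277
v 4.733 -1.116 0.991
v -0.216 4.679 3.391
v 0.868 4.769 3.204
v 0.032 3.031 4.036
v 1.116 3.121 3.849
v 0.64 3.729 4.638
v 0.486 4.747 4.24
v 0.414 3.053 3
v 0.26 4.071 2.602
v 1.257 3.764 2.963
v 1.397 4.182 3.975
v -0.497 3.618 3.265
v -0.357 4.036 4.277
v -0.107 3.339 -3.531
v 0.399 3.545 -2.828
v -0.906 3.887 -1.987
v -1.413 3.681 -2.689
v 0.372 3.871 -3.002
v -0.933 4.213 -2.161
v 0.263 4.105 -3.268
v -1.043 4.447 -2.427
v 0.089 4.206 -3.578
v -1.216 4.548 -2.737
v -0.119 4.157 -3.881
v -1.424 4.499 -3.04
v -0.324 3.967 -4.123
v -1.63 4.309 -3.282
v -0.493 3.668 -4.262
v -1.798 4.01 -3.421
v -0.594 3.313 -4.275
v -1.899 3.655 -3.434
v -0.611 2.962 -4.159
v -1.917 3.304 -3.318
v -0.542 2.676 -3.935
v -1.847 3.018 -3.094
v -0.397 2.505 -3.641
v -1.702 2.847 -2.799
v -0.202 2.478 -3.327
v -1.507 2.82 -2.486
v 0.009 2.6 -3.049
v -1.296 2.942 -2.208
v 0.2 2.85 -2.854
v -1.105 3.192 -2.013
v 0.338 3.184 -2.776
v -0.967 3.526 -1.935
f 2 1 4
f 2 4 3
f 4 1 5
f 4 5 3
f 5 1 6
f 5 6 3
f 6 1 7
f 6 7 3
f 7 1 8
f 7 8 3
f 8 1 9
f 8 9 3
f 9 1 10
f 9 10 3
f 10 1 2
f 10 2 3
f 12 14 11
f 15 12 11
f 11 14 13
f 13 15 11
f 12 18 14
f 16 12 15
f 16 18 12
f 14 18 13
f 17 15 13
f 13 18 17
f 17 16 15
f 18 16 17
f 19 30 24
f 19 24 20
f 19 20 26
f 19 26 29
f 19 29 30
f 20 24 28
f 24 30 23
f 30 29 21
f 29 26 25
f 26 20 27
f 22 28 23
f 22 23 21
f 22 21 25
f 22 25 27
f 22 27 28
f 23 28 24
f 21 23 30
f 25 21 29
f 27 25 26
f 28 27 20
f 32 31 35
f 32 35 33
f 33 35 36
f 33 36 34
f 35 31 37
f 35 37 36
f 36 37 38
f 36 38 34
f 37 31 39
f 37 39 38
f 38 39 40
f 38 40 34
f 39 31 41
f 39 41 40
f 40 41 42
f 40 42 34
f 41 31 43
f 41 43 42
f 42 43 44
f 42 44 34
f 43 31 45
f 43 45 44
f 44 45 46
f 44 46 34
f 45 31 47
f 45 47 46
f 46 47 48
f 46 48 34
f 47 31 49
f 47 49 48
f 48 49 50
f 48 50 34
f 49 31 51
f 49 51 50
f 50 51 52
f 50 52 34
f 51 31 53
f 51 53 52
f 52 53 54
f 52 54 34
f 53 31 55
f 53 55 54
f 54 55 56
f 54 56 34
f 55 31 57
f 55 57 56
f 56 57 58
f 56 58 34
f 57 31 59
f 57 59 58
f 58 59 60
f 58 60 34
f 59 31 61
f 59 61 60
f 60 61 62
f 60 62 34
f 61 31 32
f 61 32 62
f 62 32 33
f 62 33 34



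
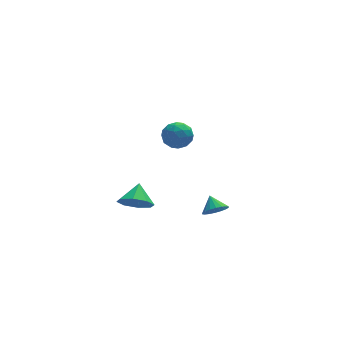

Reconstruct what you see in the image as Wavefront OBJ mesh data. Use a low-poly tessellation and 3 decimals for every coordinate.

v 0.347 -2.013 -3.453
v 1.061 -2.124 -3.189
v 0.233 -1.207 -2.807
v 1.11 -1.908 -3.451
v 1.006 -1.713 -3.713
v 0.773 -1.577 -3.923
v 0.455 -1.528 -4.041
v 0.115 -1.575 -4.042
v -0.178 -1.708 -3.926
v -0.368 -1.903 -3.717
v -0.416 -2.119 -3.456
v -0.313 -2.314 -3.194
v -0.079 -2.45 -2.983
v 0.239 -2.499 -2.866
v 0.578 -2.452 -2.864
v 0.872 -2.319 -2.98
v -2.664 -2.943 3.421
v -2.207 -2.44 4.001
v -1.973 -4.12 3.899
v -1.516 -3.617 4.479
v -2.393 -3.745 4.593
v -2.82 -3.018 4.298
v -1.36 -3.542 3.602
v -1.787 -2.815 3.307
v -1.401 -2.81 4.113
v -2.04 -2.935 4.725
v -2.14 -3.625 3.175
v -2.779 -3.75 3.787
v -2.496 -2.588 3.669
v -1.684 -3.972 4.231
v -2.2 -4.047 4.298
v -1.931 -3.751 4.639
v -2.856 -2.928 3.843
v -2.588 -2.632 4.184
v -2.697 -3.399 4.532
v -1.592 -3.928 3.716
v -1.324 -3.632 4.057
v -2.249 -2.809 3.261
v -1.98 -2.513 3.602
v -1.483 -3.161 3.368
v -1.754 -2.51 4.076
v -1.348 -3.202 4.357
v -1.256 -3.158 3.841
v -1.507 -2.73 3.668
v -2.129 -2.583 4.435
v -1.723 -3.275 4.717
v -2.239 -3.351 4.784
v -2.49 -2.923 4.61
v -1.655 -2.801 4.501
v -2.457 -3.285 3.183
v -2.051 -3.977 3.465
v -1.69 -3.637 3.29
v -1.941 -3.209 3.116
v -2.832 -3.358 3.543
v -2.426 -4.05 3.824
v -2.673 -3.83 4.232
v -2.924 -3.402 4.059
v -2.525 -3.759 3.399
v -3.727 -0.451 -3.273
v -2.863 -0.357 -3.863
v -3.273 0.571 -2.447
v -3.461 0.115 -4.117
v -4.215 0.255 -3.878
v -4.683 -0.018 -3.284
v -4.591 -0.544 -2.684
v -3.992 -1.016 -2.429
v -3.238 -1.157 -2.669
v -2.77 -0.884 -3.263
f 2 1 4
f 2 4 3
f 4 1 5
f 4 5 3
f 5 1 6
f 5 6 3
f 6 1 7
f 6 7 3
f 7 1 8
f 7 8 3
f 8 1 9
f 8 9 3
f 9 1 10
f 9 10 3
f 10 1 11
f 10 11 3
f 11 1 12
f 11 12 3
f 12 1 13
f 12 13 3
f 13 1 14
f 13 14 3
f 14 1 15
f 14 15 3
f 15 1 16
f 15 16 3
f 16 1 2
f 16 2 3
f 17 54 33
f 54 28 57
f 33 57 22
f 54 57 33
f 17 33 29
f 33 22 34
f 29 34 18
f 33 34 29
f 17 29 38
f 29 18 39
f 38 39 24
f 29 39 38
f 17 38 50
f 38 24 53
f 50 53 27
f 38 53 50
f 17 50 54
f 50 27 58
f 54 58 28
f 50 58 54
f 18 34 45
f 34 22 48
f 45 48 26
f 34 48 45
f 22 57 35
f 57 28 56
f 35 56 21
f 57 56 35
f 28 58 55
f 58 27 51
f 55 51 19
f 58 51 55
f 27 53 52
f 53 24 40
f 52 40 23
f 53 40 52
f 24 39 44
f 39 18 41
f 44 41 25
f 39 41 44
f 20 46 32
f 46 26 47
f 32 47 21
f 46 47 32
f 20 32 30
f 32 21 31
f 30 31 19
f 32 31 30
f 20 30 37
f 30 19 36
f 37 36 23
f 30 36 37
f 20 37 42
f 37 23 43
f 42 43 25
f 37 43 42
f 20 42 46
f 42 25 49
f 46 49 26
f 42 49 46
f 21 47 35
f 47 26 48
f 35 48 22
f 47 48 35
f 19 31 55
f 31 21 56
f 55 56 28
f 31 56 55
f 23 36 52
f 36 19 51
f 52 51 27
f 36 51 52
f 25 43 44
f 43 23 40
f 44 40 24
f 43 40 44
f 26 49 45
f 49 25 41
f 45 41 18
f 49 41 45
f 60 59 62
f 60 62 61
f 62 59 63
f 62 63 61
f 63 59 64
f 63 64 61
f 64 59 65
f 64 65 61
f 65 59 66
f 65 66 61
f 66 59 67
f 66 67 61
f 67 59 68
f 67 68 61
f 68 59 60
f 68 60 61



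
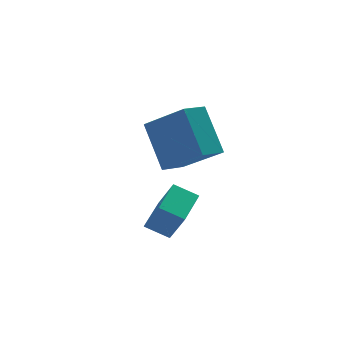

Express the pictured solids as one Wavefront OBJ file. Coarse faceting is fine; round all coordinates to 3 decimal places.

v 1.524 1.529 1.406
v 1.309 2.83 3.015
v 2.433 1.975 1.168
v 2.218 3.275 2.777
v 2.502 0.185 2.623
v 2.287 1.485 4.232
v 3.411 0.63 2.385
v 3.196 1.931 3.994
v 0.738 1.151 -1.02
v 1.065 0.54 0.162
v 1.665 2.329 -0.666
v 1.992 1.718 0.515
v 1.508 0.682 -1.475
v 1.835 0.071 -0.294
v 2.435 1.86 -1.122
v 2.762 1.249 0.06
f 2 4 1
f 5 2 1
f 1 4 3
f 3 5 1
f 2 8 4
f 6 2 5
f 6 8 2
f 4 8 3
f 7 5 3
f 3 8 7
f 7 6 5
f 8 6 7
f 10 12 9
f 13 10 9
f 9 12 11
f 11 13 9
f 10 16 12
f 14 10 13
f 14 16 10
f 12 16 11
f 15 13 11
f 11 16 15
f 15 14 13
f 16 14 15



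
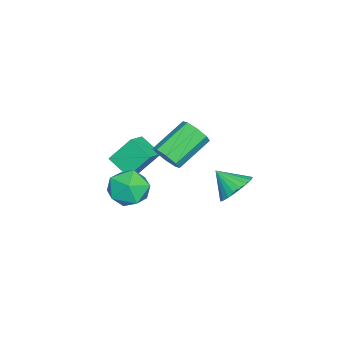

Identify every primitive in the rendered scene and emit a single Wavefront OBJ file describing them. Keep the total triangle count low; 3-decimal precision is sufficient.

v 0.39 2.452 0.632
v 1.292 2.581 1.043
v 0.13 1.408 1.528
v 1.074 2.821 1.26
v 0.752 3.005 1.381
v 0.375 3.105 1.389
v 0 3.106 1.281
v -0.315 3.007 1.074
v -0.524 2.823 0.8
v -0.593 2.583 0.5
v -0.513 2.323 0.22
v -0.295 2.082 0.003
v 0.027 1.898 -0.118
v 0.404 1.798 -0.125
v 0.779 1.798 -0.017
v 1.095 1.897 0.19
v 1.303 2.081 0.464
v 1.372 2.321 0.764
v 1.451 -1.298 0.919
v 2.268 -1.7 0.206
v 0.592 -2.96 0.874
v 1.409 -3.362 0.161
v 1.669 -3.124 1.262
v 2.2 -2.097 1.291
v 0.66 -2.563 -0.211
v 1.191 -1.536 -0.182
v 1.779 -2.482 -0.492
v 2.403 -2.829 0.419
v 0.457 -1.831 0.661
v 1.081 -2.178 1.572
v -3.777 -3.357 -2.35
v -4.308 -4.473 -1.65
v -4.192 -2.35 -1.059
v -4.723 -3.465 -0.359
v -2.597 -3.575 -1.801
v -3.128 -4.69 -1.101
v -3.012 -2.567 -0.51
v -3.543 -3.683 0.19
v -0.533 -1.098 1.446
v 0.033 -0.913 2.024
v -1.42 0.143 3.112
v -1.987 -0.042 2.534
v 0.005 -0.477 1.563
v -1.448 0.579 2.651
v -0.338 -0.405 1.034
v -1.792 0.651 2.121
v -0.796 -0.738 0.746
v -2.249 0.318 1.833
v -1.1 -1.283 0.868
v -2.553 -0.227 1.956
v -1.072 -1.719 1.329
v -2.525 -0.663 2.417
v -0.728 -1.791 1.859
v -2.182 -0.735 2.946
v -0.271 -1.458 2.147
v -1.724 -0.402 3.234
f 2 1 4
f 2 4 3
f 4 1 5
f 4 5 3
f 5 1 6
f 5 6 3
f 6 1 7
f 6 7 3
f 7 1 8
f 7 8 3
f 8 1 9
f 8 9 3
f 9 1 10
f 9 10 3
f 10 1 11
f 10 11 3
f 11 1 12
f 11 12 3
f 12 1 13
f 12 13 3
f 13 1 14
f 13 14 3
f 14 1 15
f 14 15 3
f 15 1 16
f 15 16 3
f 16 1 17
f 16 17 3
f 17 1 18
f 17 18 3
f 18 1 2
f 18 2 3
f 19 30 24
f 19 24 20
f 19 20 26
f 19 26 29
f 19 29 30
f 20 24 28
f 24 30 23
f 30 29 21
f 29 26 25
f 26 20 27
f 22 28 23
f 22 23 21
f 22 21 25
f 22 25 27
f 22 27 28
f 23 28 24
f 21 23 30
f 25 21 29
f 27 25 26
f 28 27 20
f 32 34 31
f 35 32 31
f 31 34 33
f 33 35 31
f 32 38 34
f 36 32 35
f 36 38 32
f 34 38 33
f 37 35 33
f 33 38 37
f 37 36 35
f 38 36 37
f 40 39 43
f 40 43 41
f 41 43 44
f 41 44 42
f 43 39 45
f 43 45 44
f 44 45 46
f 44 46 42
f 45 39 47
f 45 47 46
f 46 47 48
f 46 48 42
f 47 39 49
f 47 49 48
f 48 49 50
f 48 50 42
f 49 39 51
f 49 51 50
f 50 51 52
f 50 52 42
f 51 39 53
f 51 53 52
f 52 53 54
f 52 54 42
f 53 39 55
f 53 55 54
f 54 55 56
f 54 56 42
f 55 39 40
f 55 40 56
f 56 40 41
f 56 41 42



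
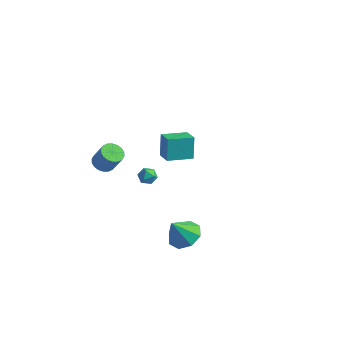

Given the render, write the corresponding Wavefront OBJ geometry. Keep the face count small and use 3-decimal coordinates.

v -3.41 1.773 -2.151
v -3.081 1.646 -1.603
v -3.359 0.754 -2.417
v -3.03 0.627 -1.869
v -3.659 0.796 -1.84
v -3.691 1.426 -1.676
v -2.749 0.974 -2.344
v -2.781 1.604 -2.18
v -2.673 1.152 -1.722
v -3.235 1.043 -1.41
v -3.205 1.357 -2.61
v -3.767 1.248 -2.298
v -2.222 -3.935 3.101
v -1.702 -3.562 2.794
v -1.018 -3.531 3.992
v -1.538 -3.905 4.299
v -1.898 -3.337 2.9
v -1.213 -3.306 4.098
v -2.157 -3.231 3.046
v -1.472 -3.2 4.243
v -2.429 -3.264 3.202
v -1.745 -3.233 4.4
v -2.661 -3.43 3.339
v -1.976 -3.399 4.537
v -2.805 -3.696 3.428
v -2.121 -3.666 4.626
v -2.835 -4.01 3.453
v -2.15 -3.979 4.651
v -2.742 -4.309 3.408
v -2.058 -4.278 4.606
v -2.547 -4.534 3.302
v -1.862 -4.503 4.5
v -2.288 -4.64 3.157
v -1.603 -4.609 4.354
v -2.015 -4.607 3
v -1.331 -4.576 4.198
v -1.784 -4.441 2.863
v -1.099 -4.41 4.061
v -1.639 -4.174 2.774
v -0.955 -4.144 3.972
v -1.61 -3.861 2.749
v -0.925 -3.83 3.947
v -2.817 2.555 -1.27
v -3.101 3.003 0.25
v -3.807 3.133 -1.626
v -4.091 3.581 -0.106
v -1.909 3.959 -1.514
v -2.193 4.407 0.006
v -2.899 4.537 -1.87
v -3.183 4.985 -0.35
v 2.558 -2.671 -1.659
v 3.053 -1.906 -1.119
v 2.202 -3.429 -0.261
v 2.266 -1.746 -1.233
v 1.649 -2.129 -1.597
v 1.566 -2.829 -1.997
v 2.063 -3.437 -2.2
v 2.85 -3.597 -2.086
v 3.466 -3.214 -1.722
v 3.55 -2.514 -1.322
f 1 12 6
f 1 6 2
f 1 2 8
f 1 8 11
f 1 11 12
f 2 6 10
f 6 12 5
f 12 11 3
f 11 8 7
f 8 2 9
f 4 10 5
f 4 5 3
f 4 3 7
f 4 7 9
f 4 9 10
f 5 10 6
f 3 5 12
f 7 3 11
f 9 7 8
f 10 9 2
f 14 13 17
f 14 17 15
f 15 17 18
f 15 18 16
f 17 13 19
f 17 19 18
f 18 19 20
f 18 20 16
f 19 13 21
f 19 21 20
f 20 21 22
f 20 22 16
f 21 13 23
f 21 23 22
f 22 23 24
f 22 24 16
f 23 13 25
f 23 25 24
f 24 25 26
f 24 26 16
f 25 13 27
f 25 27 26
f 26 27 28
f 26 28 16
f 27 13 29
f 27 29 28
f 28 29 30
f 28 30 16
f 29 13 31
f 29 31 30
f 30 31 32
f 30 32 16
f 31 13 33
f 31 33 32
f 32 33 34
f 32 34 16
f 33 13 35
f 33 35 34
f 34 35 36
f 34 36 16
f 35 13 37
f 35 37 36
f 36 37 38
f 36 38 16
f 37 13 39
f 37 39 38
f 38 39 40
f 38 40 16
f 39 13 41
f 39 41 40
f 40 41 42
f 40 42 16
f 41 13 14
f 41 14 42
f 42 14 15
f 42 15 16
f 44 46 43
f 47 44 43
f 43 46 45
f 45 47 43
f 44 50 46
f 48 44 47
f 48 50 44
f 46 50 45
f 49 47 45
f 45 50 49
f 49 48 47
f 50 48 49
f 52 51 54
f 52 54 53
f 54 51 55
f 54 55 53
f 55 51 56
f 55 56 53
f 56 51 57
f 56 57 53
f 57 51 58
f 57 58 53
f 58 51 59
f 58 59 53
f 59 51 60
f 59 60 53
f 60 51 52
f 60 52 53



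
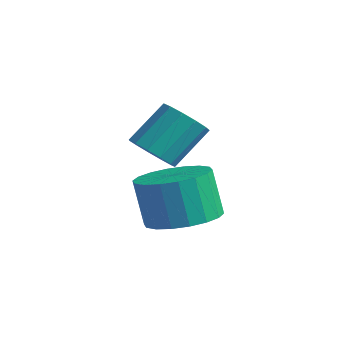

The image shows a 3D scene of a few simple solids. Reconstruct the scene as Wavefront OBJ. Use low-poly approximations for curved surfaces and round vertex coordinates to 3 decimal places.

v 3.311 2.771 -1.553
v 3.827 3.092 -1.921
v 3.924 4.09 -0.915
v 3.409 3.769 -0.547
v 3.482 3.253 -2.047
v 3.58 4.25 -1.04
v 3.083 3.26 -2.015
v 3.181 4.257 -1.009
v 2.757 3.112 -1.837
v 2.855 4.109 -0.831
v 2.606 2.856 -1.569
v 2.704 3.854 -0.563
v 2.68 2.574 -1.296
v 2.777 3.571 -0.289
v 2.954 2.353 -1.104
v 3.051 3.351 -0.098
v 3.341 2.266 -1.055
v 3.439 3.263 -0.049
v 3.719 2.339 -1.164
v 3.816 3.336 -0.158
v 3.967 2.55 -1.397
v 4.065 3.547 -0.391
v 4.007 2.83 -1.679
v 4.105 3.827 -0.673
v 3.762 3.426 -3.868
v 4.4 4.179 -3.653
v 3.977 4.146 -2.278
v 3.338 3.394 -2.492
v 4.023 4.396 -3.764
v 3.6 4.364 -2.388
v 3.594 4.422 -3.896
v 3.171 4.389 -2.52
v 3.198 4.25 -4.022
v 2.775 4.217 -2.646
v 2.914 3.915 -4.117
v 2.49 3.883 -2.741
v 2.798 3.484 -4.163
v 2.374 3.451 -2.787
v 2.872 3.041 -4.151
v 2.449 3.008 -2.775
v 3.123 2.674 -4.082
v 2.7 2.641 -2.707
v 3.5 2.456 -3.972
v 3.077 2.424 -2.596
v 3.929 2.431 -3.84
v 3.506 2.398 -2.464
v 4.325 2.603 -3.714
v 3.902 2.57 -2.338
v 4.61 2.937 -3.619
v 4.186 2.905 -2.243
v 4.726 3.369 -3.573
v 4.302 3.336 -2.197
v 4.651 3.812 -3.585
v 4.228 3.779 -2.209
f 2 1 5
f 2 5 3
f 3 5 6
f 3 6 4
f 5 1 7
f 5 7 6
f 6 7 8
f 6 8 4
f 7 1 9
f 7 9 8
f 8 9 10
f 8 10 4
f 9 1 11
f 9 11 10
f 10 11 12
f 10 12 4
f 11 1 13
f 11 13 12
f 12 13 14
f 12 14 4
f 13 1 15
f 13 15 14
f 14 15 16
f 14 16 4
f 15 1 17
f 15 17 16
f 16 17 18
f 16 18 4
f 17 1 19
f 17 19 18
f 18 19 20
f 18 20 4
f 19 1 21
f 19 21 20
f 20 21 22
f 20 22 4
f 21 1 23
f 21 23 22
f 22 23 24
f 22 24 4
f 23 1 2
f 23 2 24
f 24 2 3
f 24 3 4
f 26 25 29
f 26 29 27
f 27 29 30
f 27 30 28
f 29 25 31
f 29 31 30
f 30 31 32
f 30 32 28
f 31 25 33
f 31 33 32
f 32 33 34
f 32 34 28
f 33 25 35
f 33 35 34
f 34 35 36
f 34 36 28
f 35 25 37
f 35 37 36
f 36 37 38
f 36 38 28
f 37 25 39
f 37 39 38
f 38 39 40
f 38 40 28
f 39 25 41
f 39 41 40
f 40 41 42
f 40 42 28
f 41 25 43
f 41 43 42
f 42 43 44
f 42 44 28
f 43 25 45
f 43 45 44
f 44 45 46
f 44 46 28
f 45 25 47
f 45 47 46
f 46 47 48
f 46 48 28
f 47 25 49
f 47 49 48
f 48 49 50
f 48 50 28
f 49 25 51
f 49 51 50
f 50 51 52
f 50 52 28
f 51 25 53
f 51 53 52
f 52 53 54
f 52 54 28
f 53 25 26
f 53 26 54
f 54 26 27
f 54 27 28



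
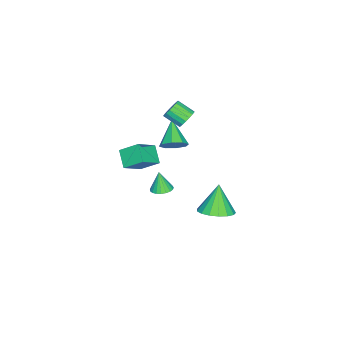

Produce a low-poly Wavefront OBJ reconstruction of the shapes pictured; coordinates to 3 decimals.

v 3.368 3.978 -0.051
v 3.942 3.129 0.127
v 2.612 3.802 1.551
v 4.223 3.501 0.3
v 4.308 3.983 0.393
v 4.178 4.463 0.384
v 3.862 4.832 0.276
v 3.433 5.006 0.092
v 2.989 4.943 -0.124
v 2.632 4.66 -0.324
v 2.443 4.22 -0.461
v 2.466 3.725 -0.504
v 2.696 3.287 -0.443
v 3.08 3.008 -0.293
v 3.529 2.951 -0.087
v -1.047 -1.19 -3.6
v -0.436 -1.487 -3.571
v -1.233 -1.45 -2.34
v -0.374 -1.219 -3.506
v -0.428 -0.946 -3.458
v -0.589 -0.715 -3.434
v -0.83 -0.566 -3.439
v -1.108 -0.525 -3.472
v -1.375 -0.599 -3.527
v -1.585 -0.775 -3.594
v -1.703 -1.023 -3.663
v -1.707 -1.3 -3.721
v -1.597 -1.558 -3.757
v -1.391 -1.752 -3.767
v -1.126 -1.849 -3.748
v -0.848 -1.832 -3.703
v -0.603 -1.704 -3.64
v -0.855 -0.349 0.712
v -0.348 -0.264 1.363
v -2.125 -1.031 1.788
v -0.707 0.251 1.266
v -1.152 0.415 0.844
v -1.424 0.131 0.345
v -1.362 -0.433 0.06
v -1.003 -0.948 0.157
v -0.557 -1.112 0.579
v -0.286 -0.829 1.079
v -1.038 0.36 3.069
v -0.441 0.224 2.851
v -0.445 -0.756 3.453
v -1.042 -0.62 3.671
v -0.39 0.384 3.113
v -0.394 -0.596 3.714
v -0.488 0.539 3.364
v -0.491 -0.441 3.966
v -0.711 0.653 3.548
v -0.715 -0.327 4.15
v -1.01 0.7 3.623
v -1.013 -0.28 4.224
v -1.315 0.669 3.57
v -1.318 -0.312 4.172
v -1.556 0.567 3.403
v -1.56 -0.413 4.004
v -1.679 0.417 3.159
v -1.683 -0.563 3.761
v -1.655 0.255 2.895
v -1.659 -0.725 3.496
v -1.49 0.117 2.67
v -1.494 -0.863 3.272
v -1.221 0.034 2.537
v -1.225 -0.946 3.139
v -0.91 0.026 2.526
v -0.914 -0.954 3.128
v -0.629 0.095 2.639
v -0.633 -0.885 3.241
v -1.738 -4.159 -1.71
v -1.9 -3.031 -0.897
v -2.978 -3.68 -2.619
v -3.139 -2.553 -1.806
v -0.941 -3.507 -2.454
v -1.102 -2.38 -1.641
v -2.18 -3.029 -3.363
v -2.342 -1.901 -2.55
f 2 1 4
f 2 4 3
f 4 1 5
f 4 5 3
f 5 1 6
f 5 6 3
f 6 1 7
f 6 7 3
f 7 1 8
f 7 8 3
f 8 1 9
f 8 9 3
f 9 1 10
f 9 10 3
f 10 1 11
f 10 11 3
f 11 1 12
f 11 12 3
f 12 1 13
f 12 13 3
f 13 1 14
f 13 14 3
f 14 1 15
f 14 15 3
f 15 1 2
f 15 2 3
f 17 16 19
f 17 19 18
f 19 16 20
f 19 20 18
f 20 16 21
f 20 21 18
f 21 16 22
f 21 22 18
f 22 16 23
f 22 23 18
f 23 16 24
f 23 24 18
f 24 16 25
f 24 25 18
f 25 16 26
f 25 26 18
f 26 16 27
f 26 27 18
f 27 16 28
f 27 28 18
f 28 16 29
f 28 29 18
f 29 16 30
f 29 30 18
f 30 16 31
f 30 31 18
f 31 16 32
f 31 32 18
f 32 16 17
f 32 17 18
f 34 33 36
f 34 36 35
f 36 33 37
f 36 37 35
f 37 33 38
f 37 38 35
f 38 33 39
f 38 39 35
f 39 33 40
f 39 40 35
f 40 33 41
f 40 41 35
f 41 33 42
f 41 42 35
f 42 33 34
f 42 34 35
f 44 43 47
f 44 47 45
f 45 47 48
f 45 48 46
f 47 43 49
f 47 49 48
f 48 49 50
f 48 50 46
f 49 43 51
f 49 51 50
f 50 51 52
f 50 52 46
f 51 43 53
f 51 53 52
f 52 53 54
f 52 54 46
f 53 43 55
f 53 55 54
f 54 55 56
f 54 56 46
f 55 43 57
f 55 57 56
f 56 57 58
f 56 58 46
f 57 43 59
f 57 59 58
f 58 59 60
f 58 60 46
f 59 43 61
f 59 61 60
f 60 61 62
f 60 62 46
f 61 43 63
f 61 63 62
f 62 63 64
f 62 64 46
f 63 43 65
f 63 65 64
f 64 65 66
f 64 66 46
f 65 43 67
f 65 67 66
f 66 67 68
f 66 68 46
f 67 43 69
f 67 69 68
f 68 69 70
f 68 70 46
f 69 43 44
f 69 44 70
f 70 44 45
f 70 45 46
f 72 74 71
f 75 72 71
f 71 74 73
f 73 75 71
f 72 78 74
f 76 72 75
f 76 78 72
f 74 78 73
f 77 75 73
f 73 78 77
f 77 76 75
f 78 76 77



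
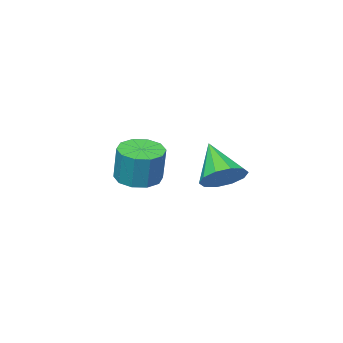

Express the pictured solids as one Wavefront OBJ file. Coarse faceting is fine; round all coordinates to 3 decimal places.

v 0.394 -1.068 -2.549
v 1.072 -0.541 -2.743
v 1.204 -0.166 -1.266
v 0.526 -0.692 -1.071
v 0.615 -0.247 -2.777
v 0.748 0.128 -1.3
v 0.075 -0.266 -2.723
v 0.207 0.109 -1.246
v -0.345 -0.592 -2.603
v -0.212 -0.216 -1.126
v -0.482 -1.099 -2.462
v -0.349 -0.723 -0.985
v -0.284 -1.594 -2.354
v -0.152 -1.219 -0.877
v 0.172 -1.888 -2.32
v 0.305 -1.513 -0.843
v 0.713 -1.869 -2.374
v 0.845 -1.494 -0.897
v 1.132 -1.544 -2.494
v 1.265 -1.168 -1.017
v 1.269 -1.037 -2.635
v 1.402 -0.661 -1.158
v 0.064 3.301 -1.407
v 0.808 2.899 -1.613
v -0.264 2.079 -0.213
v 0.913 3.253 -1.222
v 0.694 3.625 -0.902
v 0.234 3.874 -0.775
v -0.29 3.903 -0.889
v -0.679 3.702 -1.201
v -0.784 3.348 -1.592
v -0.565 2.976 -1.912
v -0.106 2.728 -2.04
v 0.419 2.699 -1.925
f 2 1 5
f 2 5 3
f 3 5 6
f 3 6 4
f 5 1 7
f 5 7 6
f 6 7 8
f 6 8 4
f 7 1 9
f 7 9 8
f 8 9 10
f 8 10 4
f 9 1 11
f 9 11 10
f 10 11 12
f 10 12 4
f 11 1 13
f 11 13 12
f 12 13 14
f 12 14 4
f 13 1 15
f 13 15 14
f 14 15 16
f 14 16 4
f 15 1 17
f 15 17 16
f 16 17 18
f 16 18 4
f 17 1 19
f 17 19 18
f 18 19 20
f 18 20 4
f 19 1 21
f 19 21 20
f 20 21 22
f 20 22 4
f 21 1 2
f 21 2 22
f 22 2 3
f 22 3 4
f 24 23 26
f 24 26 25
f 26 23 27
f 26 27 25
f 27 23 28
f 27 28 25
f 28 23 29
f 28 29 25
f 29 23 30
f 29 30 25
f 30 23 31
f 30 31 25
f 31 23 32
f 31 32 25
f 32 23 33
f 32 33 25
f 33 23 34
f 33 34 25
f 34 23 24
f 34 24 25

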